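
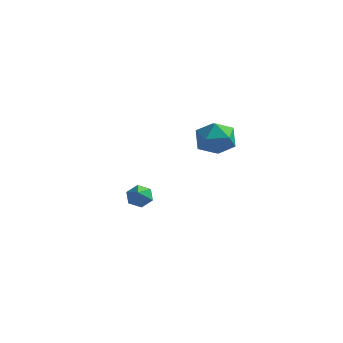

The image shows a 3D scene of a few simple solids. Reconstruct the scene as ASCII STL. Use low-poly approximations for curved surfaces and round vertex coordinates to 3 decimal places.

solid 
facet normal -0.326 0.714 -0.619
outer loop
vertex -2.419 1.893 -3.215
vertex -2.845 1.349 -3.618
vertex -3.173 1.736 -2.999
endloop
endfacet
facet normal 0.177 0.391 0.903
outer loop
vertex -2.419 1.893 -3.215
vertex -3.173 1.736 -2.999
vertex -2.215 -0.029 -2.422
endloop
endfacet
facet normal -0.327 0.714 -0.619
outer loop
vertex -3.173 1.736 -2.999
vertex -2.845 1.349 -3.618
vertex -3.599 1.191 -3.402
endloop
endfacet
facet normal -0.625 -0.085 0.776
outer loop
vertex -3.173 1.736 -2.999
vertex -3.599 1.191 -3.402
vertex -2.215 -0.029 -2.422
endloop
endfacet
facet normal -0.327 0.714 -0.619
outer loop
vertex -3.599 1.191 -3.402
vertex -2.845 1.349 -3.618
vertex -3.271 0.805 -4.021
endloop
endfacet
facet normal -0.691 -0.718 0.082
outer loop
vertex -3.599 1.191 -3.402
vertex -3.271 0.805 -4.021
vertex -2.215 -0.029 -2.422
endloop
endfacet
facet normal -0.325 0.714 -0.620
outer loop
vertex -3.271 0.805 -4.021
vertex -2.845 1.349 -3.618
vertex -2.516 0.962 -4.236
endloop
endfacet
facet normal 0.044 -0.874 -0.485
outer loop
vertex -3.271 0.805 -4.021
vertex -2.516 0.962 -4.236
vertex -2.215 -0.029 -2.422
endloop
endfacet
facet normal -0.326 0.713 -0.620
outer loop
vertex -2.516 0.962 -4.236
vertex -2.845 1.349 -3.618
vertex -2.091 1.507 -3.833
endloop
endfacet
facet normal 0.846 -0.396 -0.357
outer loop
vertex -2.516 0.962 -4.236
vertex -2.091 1.507 -3.833
vertex -2.215 -0.029 -2.422
endloop
endfacet
facet normal -0.326 0.714 -0.619
outer loop
vertex -2.091 1.507 -3.833
vertex -2.845 1.349 -3.618
vertex -2.419 1.893 -3.215
endloop
endfacet
facet normal 0.912 0.236 0.337
outer loop
vertex -2.091 1.507 -3.833
vertex -2.419 1.893 -3.215
vertex -2.215 -0.029 -2.422
endloop
endfacet
facet normal 0.034 0.546 0.837
outer loop
vertex 2.468 -0.279 4.282
vertex 3.052 -1.196 4.857
vertex 3.697 -0.331 4.266
endloop
endfacet
facet normal 0.044 0.965 0.259
outer loop
vertex 2.468 -0.279 4.282
vertex 3.697 -0.331 4.266
vertex 3.08 -0.029 3.245
endloop
endfacet
facet normal -0.544 0.830 -0.121
outer loop
vertex 2.468 -0.279 4.282
vertex 3.08 -0.029 3.245
vertex 2.054 -0.707 3.205
endloop
endfacet
facet normal -0.918 0.328 0.222
outer loop
vertex 2.468 -0.279 4.282
vertex 2.054 -0.707 3.205
vertex 2.037 -1.429 4.201
endloop
endfacet
facet normal -0.561 0.153 0.814
outer loop
vertex 2.468 -0.279 4.282
vertex 2.037 -1.429 4.201
vertex 3.052 -1.196 4.857
endloop
endfacet
facet normal 0.609 0.781 -0.137
outer loop
vertex 3.08 -0.029 3.245
vertex 3.697 -0.331 4.266
vertex 4.043 -0.791 3.179
endloop
endfacet
facet normal 0.593 0.104 0.799
outer loop
vertex 3.697 -0.331 4.266
vertex 3.052 -1.196 4.857
vertex 4.026 -1.513 4.175
endloop
endfacet
facet normal -0.370 -0.533 0.761
outer loop
vertex 3.052 -1.196 4.857
vertex 2.037 -1.429 4.201
vertex 3.0 -2.191 4.135
endloop
endfacet
facet normal -0.948 -0.249 -0.197
outer loop
vertex 2.037 -1.429 4.201
vertex 2.054 -0.707 3.205
vertex 2.383 -1.889 3.114
endloop
endfacet
facet normal -0.343 0.563 -0.752
outer loop
vertex 2.054 -0.707 3.205
vertex 3.08 -0.029 3.245
vertex 3.028 -1.024 2.523
endloop
endfacet
facet normal 0.918 -0.328 -0.222
outer loop
vertex 3.612 -1.941 3.098
vertex 4.043 -0.791 3.179
vertex 4.026 -1.513 4.175
endloop
endfacet
facet normal 0.544 -0.830 0.121
outer loop
vertex 3.612 -1.941 3.098
vertex 4.026 -1.513 4.175
vertex 3.0 -2.191 4.135
endloop
endfacet
facet normal -0.044 -0.965 -0.259
outer loop
vertex 3.612 -1.941 3.098
vertex 3.0 -2.191 4.135
vertex 2.383 -1.889 3.114
endloop
endfacet
facet normal -0.034 -0.546 -0.837
outer loop
vertex 3.612 -1.941 3.098
vertex 2.383 -1.889 3.114
vertex 3.028 -1.024 2.523
endloop
endfacet
facet normal 0.561 -0.153 -0.814
outer loop
vertex 3.612 -1.941 3.098
vertex 3.028 -1.024 2.523
vertex 4.043 -0.791 3.179
endloop
endfacet
facet normal 0.948 0.249 0.197
outer loop
vertex 4.026 -1.513 4.175
vertex 4.043 -0.791 3.179
vertex 3.697 -0.331 4.266
endloop
endfacet
facet normal 0.343 -0.563 0.752
outer loop
vertex 3.0 -2.191 4.135
vertex 4.026 -1.513 4.175
vertex 3.052 -1.196 4.857
endloop
endfacet
facet normal -0.609 -0.781 0.137
outer loop
vertex 2.383 -1.889 3.114
vertex 3.0 -2.191 4.135
vertex 2.037 -1.429 4.201
endloop
endfacet
facet normal -0.593 -0.104 -0.799
outer loop
vertex 3.028 -1.024 2.523
vertex 2.383 -1.889 3.114
vertex 2.054 -0.707 3.205
endloop
endfacet
facet normal 0.370 0.533 -0.761
outer loop
vertex 4.043 -0.791 3.179
vertex 3.028 -1.024 2.523
vertex 3.08 -0.029 3.245
endloop
endfacet

endsolid


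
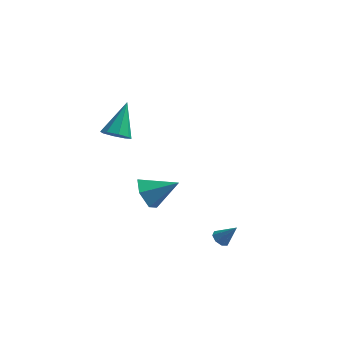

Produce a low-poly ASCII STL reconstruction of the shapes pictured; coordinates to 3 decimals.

solid 
facet normal -0.859 -0.169 -0.483
outer loop
vertex -0.434 0.354 -3.669
vertex -0.958 0.467 -2.777
vertex -0.779 1.293 -3.384
endloop
endfacet
facet normal 0.732 0.429 -0.529
outer loop
vertex -0.434 0.354 -3.669
vertex -0.779 1.293 -3.384
vertex 0.598 0.773 -1.903
endloop
endfacet
facet normal -0.859 -0.168 -0.483
outer loop
vertex -0.779 1.293 -3.384
vertex -0.958 0.467 -2.777
vertex -1.302 1.406 -2.492
endloop
endfacet
facet normal 0.300 0.952 0.055
outer loop
vertex -0.779 1.293 -3.384
vertex -1.302 1.406 -2.492
vertex 0.598 0.773 -1.903
endloop
endfacet
facet normal -0.859 -0.168 -0.483
outer loop
vertex -1.302 1.406 -2.492
vertex -0.958 0.467 -2.777
vertex -1.481 0.58 -1.885
endloop
endfacet
facet normal -0.049 0.598 0.800
outer loop
vertex -1.302 1.406 -2.492
vertex -1.481 0.58 -1.885
vertex 0.598 0.773 -1.903
endloop
endfacet
facet normal -0.859 -0.169 -0.482
outer loop
vertex -1.481 0.58 -1.885
vertex -0.958 0.467 -2.777
vertex -1.136 -0.359 -2.17
endloop
endfacet
facet normal 0.034 -0.279 0.960
outer loop
vertex -1.481 0.58 -1.885
vertex -1.136 -0.359 -2.17
vertex 0.598 0.773 -1.903
endloop
endfacet
facet normal -0.859 -0.169 -0.482
outer loop
vertex -1.136 -0.359 -2.17
vertex -0.958 0.467 -2.777
vertex -0.613 -0.472 -3.062
endloop
endfacet
facet normal 0.466 -0.802 0.375
outer loop
vertex -1.136 -0.359 -2.17
vertex -0.613 -0.472 -3.062
vertex 0.598 0.773 -1.903
endloop
endfacet
facet normal -0.859 -0.169 -0.483
outer loop
vertex -0.613 -0.472 -3.062
vertex -0.958 0.467 -2.777
vertex -0.434 0.354 -3.669
endloop
endfacet
facet normal 0.814 -0.448 -0.369
outer loop
vertex -0.613 -0.472 -3.062
vertex -0.434 0.354 -3.669
vertex 0.598 0.773 -1.903
endloop
endfacet
facet normal -0.096 -0.673 -0.733
outer loop
vertex -1.546 -1.347 2.445
vertex -1.848 -1.856 2.952
vertex -2.14 -1.305 2.484
endloop
endfacet
facet normal 0.039 0.918 -0.394
outer loop
vertex -1.546 -1.347 2.445
vertex -2.14 -1.305 2.484
vertex -1.652 -0.484 4.448
endloop
endfacet
facet normal -0.095 -0.673 -0.733
outer loop
vertex -2.14 -1.305 2.484
vertex -1.848 -1.856 2.952
vertex -2.563 -1.586 2.797
endloop
endfacet
facet normal -0.627 0.762 -0.163
outer loop
vertex -2.14 -1.305 2.484
vertex -2.563 -1.586 2.797
vertex -1.652 -0.484 4.448
endloop
endfacet
facet normal -0.095 -0.673 -0.733
outer loop
vertex -2.563 -1.586 2.797
vertex -1.848 -1.856 2.952
vertex -2.568 -2.025 3.201
endloop
endfacet
facet normal -0.906 0.292 0.306
outer loop
vertex -2.563 -1.586 2.797
vertex -2.568 -2.025 3.201
vertex -1.652 -0.484 4.448
endloop
endfacet
facet normal -0.096 -0.673 -0.734
outer loop
vertex -2.568 -2.025 3.201
vertex -1.848 -1.856 2.952
vertex -2.151 -2.366 3.459
endloop
endfacet
facet normal -0.637 -0.220 0.739
outer loop
vertex -2.568 -2.025 3.201
vertex -2.151 -2.366 3.459
vertex -1.652 -0.484 4.448
endloop
endfacet
facet normal -0.096 -0.673 -0.734
outer loop
vertex -2.151 -2.366 3.459
vertex -1.848 -1.856 2.952
vertex -1.556 -2.408 3.42
endloop
endfacet
facet normal 0.025 -0.470 0.882
outer loop
vertex -2.151 -2.366 3.459
vertex -1.556 -2.408 3.42
vertex -1.652 -0.484 4.448
endloop
endfacet
facet normal -0.096 -0.673 -0.734
outer loop
vertex -1.556 -2.408 3.42
vertex -1.848 -1.856 2.952
vertex -1.133 -2.127 3.107
endloop
endfacet
facet normal 0.691 -0.314 0.652
outer loop
vertex -1.556 -2.408 3.42
vertex -1.133 -2.127 3.107
vertex -1.652 -0.484 4.448
endloop
endfacet
facet normal -0.096 -0.674 -0.733
outer loop
vertex -1.133 -2.127 3.107
vertex -1.848 -1.856 2.952
vertex -1.129 -1.688 2.703
endloop
endfacet
facet normal 0.971 0.158 0.182
outer loop
vertex -1.133 -2.127 3.107
vertex -1.129 -1.688 2.703
vertex -1.652 -0.484 4.448
endloop
endfacet
facet normal -0.097 -0.673 -0.733
outer loop
vertex -1.129 -1.688 2.703
vertex -1.848 -1.856 2.952
vertex -1.546 -1.347 2.445
endloop
endfacet
facet normal 0.701 0.668 -0.251
outer loop
vertex -1.129 -1.688 2.703
vertex -1.546 -1.347 2.445
vertex -1.652 -0.484 4.448
endloop
endfacet
facet normal -0.634 0.004 -0.773
outer loop
vertex 3.844 -2.677 -3.467
vertex 3.473 -2.477 -3.162
vertex 3.845 -2.279 -3.466
endloop
endfacet
facet normal 0.952 -0.002 -0.307
outer loop
vertex 3.844 -2.677 -3.467
vertex 3.845 -2.279 -3.466
vertex 4.247 -2.483 -2.218
endloop
endfacet
facet normal -0.634 0.005 -0.773
outer loop
vertex 3.845 -2.279 -3.466
vertex 3.473 -2.477 -3.162
vertex 3.629 -1.997 -3.287
endloop
endfacet
facet normal 0.744 0.654 -0.133
outer loop
vertex 3.845 -2.279 -3.466
vertex 3.629 -1.997 -3.287
vertex 4.247 -2.483 -2.218
endloop
endfacet
facet normal -0.635 0.005 -0.773
outer loop
vertex 3.629 -1.997 -3.287
vertex 3.473 -2.477 -3.162
vertex 3.321 -1.996 -3.034
endloop
endfacet
facet normal 0.237 0.929 0.285
outer loop
vertex 3.629 -1.997 -3.287
vertex 3.321 -1.996 -3.034
vertex 4.247 -2.483 -2.218
endloop
endfacet
facet normal -0.634 0.005 -0.773
outer loop
vertex 3.321 -1.996 -3.034
vertex 3.473 -2.477 -3.162
vertex 3.103 -2.277 -2.857
endloop
endfacet
facet normal -0.275 0.656 0.703
outer loop
vertex 3.321 -1.996 -3.034
vertex 3.103 -2.277 -2.857
vertex 4.247 -2.483 -2.218
endloop
endfacet
facet normal -0.635 0.003 -0.772
outer loop
vertex 3.103 -2.277 -2.857
vertex 3.473 -2.477 -3.162
vertex 3.101 -2.675 -2.857
endloop
endfacet
facet normal -0.487 0.002 0.873
outer loop
vertex 3.103 -2.277 -2.857
vertex 3.101 -2.675 -2.857
vertex 4.247 -2.483 -2.218
endloop
endfacet
facet normal -0.635 0.004 -0.772
outer loop
vertex 3.101 -2.675 -2.857
vertex 3.473 -2.477 -3.162
vertex 3.317 -2.957 -3.036
endloop
endfacet
facet normal -0.280 -0.658 0.699
outer loop
vertex 3.101 -2.675 -2.857
vertex 3.317 -2.957 -3.036
vertex 4.247 -2.483 -2.218
endloop
endfacet
facet normal -0.635 0.003 -0.773
outer loop
vertex 3.317 -2.957 -3.036
vertex 3.473 -2.477 -3.162
vertex 3.625 -2.958 -3.289
endloop
endfacet
facet normal 0.228 -0.932 0.281
outer loop
vertex 3.317 -2.957 -3.036
vertex 3.625 -2.958 -3.289
vertex 4.247 -2.483 -2.218
endloop
endfacet
facet normal -0.634 0.004 -0.774
outer loop
vertex 3.625 -2.958 -3.289
vertex 3.473 -2.477 -3.162
vertex 3.844 -2.677 -3.467
endloop
endfacet
facet normal 0.738 -0.661 -0.135
outer loop
vertex 3.625 -2.958 -3.289
vertex 3.844 -2.677 -3.467
vertex 4.247 -2.483 -2.218
endloop
endfacet

endsolid


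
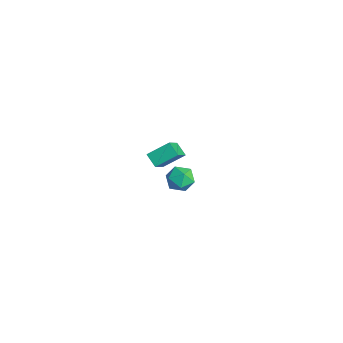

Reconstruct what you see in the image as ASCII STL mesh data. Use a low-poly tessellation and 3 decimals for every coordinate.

solid 
facet normal -0.555 0.504 -0.662
outer loop
vertex -4.298 1.622 -1.125
vertex -3.523 1.787 -1.649
vertex -4.542 0.362 -1.881
endloop
endfacet
facet normal -0.816 -0.173 0.552
outer loop
vertex -3.477 -0.607 -0.611
vertex -4.298 1.622 -1.125
vertex -4.542 0.362 -1.881
endloop
endfacet
facet normal -0.555 0.504 -0.662
outer loop
vertex -4.542 0.362 -1.881
vertex -3.523 1.787 -1.649
vertex -3.767 0.526 -2.406
endloop
endfacet
facet normal -0.165 -0.846 -0.507
outer loop
vertex -3.767 0.526 -2.406
vertex -3.477 -0.607 -0.611
vertex -4.542 0.362 -1.881
endloop
endfacet
facet normal 0.164 0.846 0.508
outer loop
vertex -4.298 1.622 -1.125
vertex -2.458 0.818 -0.379
vertex -3.523 1.787 -1.649
endloop
endfacet
facet normal -0.816 -0.173 0.552
outer loop
vertex -3.233 0.654 0.146
vertex -4.298 1.622 -1.125
vertex -3.477 -0.607 -0.611
endloop
endfacet
facet normal 0.164 0.846 0.507
outer loop
vertex -3.233 0.654 0.146
vertex -2.458 0.818 -0.379
vertex -4.298 1.622 -1.125
endloop
endfacet
facet normal 0.816 0.173 -0.552
outer loop
vertex -3.523 1.787 -1.649
vertex -2.458 0.818 -0.379
vertex -3.767 0.526 -2.406
endloop
endfacet
facet normal -0.163 -0.846 -0.508
outer loop
vertex -2.702 -0.442 -1.135
vertex -3.477 -0.607 -0.611
vertex -3.767 0.526 -2.406
endloop
endfacet
facet normal 0.816 0.173 -0.552
outer loop
vertex -3.767 0.526 -2.406
vertex -2.458 0.818 -0.379
vertex -2.702 -0.442 -1.135
endloop
endfacet
facet normal 0.555 -0.505 0.662
outer loop
vertex -2.702 -0.442 -1.135
vertex -3.233 0.654 0.146
vertex -3.477 -0.607 -0.611
endloop
endfacet
facet normal 0.555 -0.504 0.662
outer loop
vertex -2.458 0.818 -0.379
vertex -3.233 0.654 0.146
vertex -2.702 -0.442 -1.135
endloop
endfacet
facet normal -0.935 -0.157 0.318
outer loop
vertex 2.903 -1.6 3.814
vertex 3.034 -2.431 3.79
vertex 3.2 -1.999 4.492
endloop
endfacet
facet normal -0.681 0.460 0.569
outer loop
vertex 2.903 -1.6 3.814
vertex 3.2 -1.999 4.492
vertex 3.518 -1.253 4.269
endloop
endfacet
facet normal -0.498 0.867 0.012
outer loop
vertex 2.903 -1.6 3.814
vertex 3.518 -1.253 4.269
vertex 3.549 -1.224 3.429
endloop
endfacet
facet normal -0.639 0.501 -0.584
outer loop
vertex 2.903 -1.6 3.814
vertex 3.549 -1.224 3.429
vertex 3.249 -1.952 3.133
endloop
endfacet
facet normal -0.910 -0.132 -0.394
outer loop
vertex 2.903 -1.6 3.814
vertex 3.249 -1.952 3.133
vertex 3.034 -2.431 3.79
endloop
endfacet
facet normal -0.090 0.320 0.943
outer loop
vertex 3.518 -1.253 4.269
vertex 3.2 -1.999 4.492
vertex 4.031 -1.868 4.527
endloop
endfacet
facet normal -0.500 -0.680 0.537
outer loop
vertex 3.2 -1.999 4.492
vertex 3.034 -2.431 3.79
vertex 3.731 -2.596 4.231
endloop
endfacet
facet normal -0.458 -0.640 -0.617
outer loop
vertex 3.034 -2.431 3.79
vertex 3.249 -1.952 3.133
vertex 3.762 -2.567 3.391
endloop
endfacet
facet normal -0.022 0.384 -0.923
outer loop
vertex 3.249 -1.952 3.133
vertex 3.549 -1.224 3.429
vertex 4.08 -1.821 3.168
endloop
endfacet
facet normal 0.205 0.978 0.041
outer loop
vertex 3.549 -1.224 3.429
vertex 3.518 -1.253 4.269
vertex 4.246 -1.389 3.87
endloop
endfacet
facet normal 0.639 -0.501 0.584
outer loop
vertex 4.377 -2.22 3.846
vertex 4.031 -1.868 4.527
vertex 3.731 -2.596 4.231
endloop
endfacet
facet normal 0.498 -0.867 -0.012
outer loop
vertex 4.377 -2.22 3.846
vertex 3.731 -2.596 4.231
vertex 3.762 -2.567 3.391
endloop
endfacet
facet normal 0.681 -0.460 -0.569
outer loop
vertex 4.377 -2.22 3.846
vertex 3.762 -2.567 3.391
vertex 4.08 -1.821 3.168
endloop
endfacet
facet normal 0.935 0.157 -0.318
outer loop
vertex 4.377 -2.22 3.846
vertex 4.08 -1.821 3.168
vertex 4.246 -1.389 3.87
endloop
endfacet
facet normal 0.910 0.132 0.394
outer loop
vertex 4.377 -2.22 3.846
vertex 4.246 -1.389 3.87
vertex 4.031 -1.868 4.527
endloop
endfacet
facet normal 0.022 -0.384 0.923
outer loop
vertex 3.731 -2.596 4.231
vertex 4.031 -1.868 4.527
vertex 3.2 -1.999 4.492
endloop
endfacet
facet normal -0.205 -0.978 -0.041
outer loop
vertex 3.762 -2.567 3.391
vertex 3.731 -2.596 4.231
vertex 3.034 -2.431 3.79
endloop
endfacet
facet normal 0.090 -0.320 -0.943
outer loop
vertex 4.08 -1.821 3.168
vertex 3.762 -2.567 3.391
vertex 3.249 -1.952 3.133
endloop
endfacet
facet normal 0.500 0.680 -0.537
outer loop
vertex 4.246 -1.389 3.87
vertex 4.08 -1.821 3.168
vertex 3.549 -1.224 3.429
endloop
endfacet
facet normal 0.458 0.640 0.617
outer loop
vertex 4.031 -1.868 4.527
vertex 4.246 -1.389 3.87
vertex 3.518 -1.253 4.269
endloop
endfacet

endsolid


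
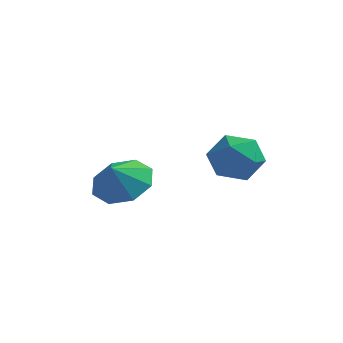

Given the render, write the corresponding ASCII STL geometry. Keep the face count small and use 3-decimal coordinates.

solid 
facet normal 0.028 0.626 0.779
outer loop
vertex 3.585 0.461 1.725
vertex 3.111 -0.243 2.308
vertex 4.14 -0.225 2.257
endloop
endfacet
facet normal 0.582 0.737 0.343
outer loop
vertex 3.585 0.461 1.725
vertex 4.14 -0.225 2.257
vertex 4.406 0.015 1.291
endloop
endfacet
facet normal 0.326 0.895 -0.303
outer loop
vertex 3.585 0.461 1.725
vertex 4.406 0.015 1.291
vertex 3.542 0.145 0.745
endloop
endfacet
facet normal -0.386 0.883 -0.268
outer loop
vertex 3.585 0.461 1.725
vertex 3.542 0.145 0.745
vertex 2.741 -0.014 1.374
endloop
endfacet
facet normal -0.570 0.717 0.402
outer loop
vertex 3.585 0.461 1.725
vertex 2.741 -0.014 1.374
vertex 3.111 -0.243 2.308
endloop
endfacet
facet normal 0.948 0.126 0.292
outer loop
vertex 4.406 0.015 1.291
vertex 4.14 -0.225 2.257
vertex 4.439 -0.966 1.606
endloop
endfacet
facet normal 0.050 -0.052 0.997
outer loop
vertex 4.14 -0.225 2.257
vertex 3.111 -0.243 2.308
vertex 3.638 -1.125 2.235
endloop
endfacet
facet normal -0.918 0.093 0.386
outer loop
vertex 3.111 -0.243 2.308
vertex 2.741 -0.014 1.374
vertex 2.774 -0.995 1.689
endloop
endfacet
facet normal -0.619 0.362 -0.697
outer loop
vertex 2.741 -0.014 1.374
vertex 3.542 0.145 0.745
vertex 3.04 -0.755 0.723
endloop
endfacet
facet normal 0.534 0.382 -0.754
outer loop
vertex 3.542 0.145 0.745
vertex 4.406 0.015 1.291
vertex 4.069 -0.737 0.672
endloop
endfacet
facet normal 0.386 -0.883 0.268
outer loop
vertex 3.595 -1.441 1.255
vertex 4.439 -0.966 1.606
vertex 3.638 -1.125 2.235
endloop
endfacet
facet normal -0.326 -0.895 0.303
outer loop
vertex 3.595 -1.441 1.255
vertex 3.638 -1.125 2.235
vertex 2.774 -0.995 1.689
endloop
endfacet
facet normal -0.582 -0.737 -0.343
outer loop
vertex 3.595 -1.441 1.255
vertex 2.774 -0.995 1.689
vertex 3.04 -0.755 0.723
endloop
endfacet
facet normal -0.028 -0.626 -0.779
outer loop
vertex 3.595 -1.441 1.255
vertex 3.04 -0.755 0.723
vertex 4.069 -0.737 0.672
endloop
endfacet
facet normal 0.570 -0.717 -0.402
outer loop
vertex 3.595 -1.441 1.255
vertex 4.069 -0.737 0.672
vertex 4.439 -0.966 1.606
endloop
endfacet
facet normal 0.619 -0.362 0.697
outer loop
vertex 3.638 -1.125 2.235
vertex 4.439 -0.966 1.606
vertex 4.14 -0.225 2.257
endloop
endfacet
facet normal -0.534 -0.382 0.754
outer loop
vertex 2.774 -0.995 1.689
vertex 3.638 -1.125 2.235
vertex 3.111 -0.243 2.308
endloop
endfacet
facet normal -0.948 -0.126 -0.292
outer loop
vertex 3.04 -0.755 0.723
vertex 2.774 -0.995 1.689
vertex 2.741 -0.014 1.374
endloop
endfacet
facet normal -0.050 0.052 -0.997
outer loop
vertex 4.069 -0.737 0.672
vertex 3.04 -0.755 0.723
vertex 3.542 0.145 0.745
endloop
endfacet
facet normal 0.918 -0.093 -0.386
outer loop
vertex 4.439 -0.966 1.606
vertex 4.069 -0.737 0.672
vertex 4.406 0.015 1.291
endloop
endfacet
facet normal 0.106 0.580 -0.807
outer loop
vertex 1.267 -1.836 0.364
vertex 0.185 -1.721 0.304
vertex 0.991 -1.18 0.799
endloop
endfacet
facet normal 0.596 -0.254 0.762
outer loop
vertex 1.267 -1.836 0.364
vertex 0.991 -1.18 0.799
vertex 0.075 -2.319 1.136
endloop
endfacet
facet normal 0.106 0.581 -0.807
outer loop
vertex 0.991 -1.18 0.799
vertex 0.185 -1.721 0.304
vertex 0.243 -0.841 0.945
endloop
endfacet
facet normal 0.233 0.098 0.967
outer loop
vertex 0.991 -1.18 0.799
vertex 0.243 -0.841 0.945
vertex 0.075 -2.319 1.136
endloop
endfacet
facet normal 0.107 0.581 -0.807
outer loop
vertex 0.243 -0.841 0.945
vertex 0.185 -1.721 0.304
vertex -0.539 -1.017 0.715
endloop
endfacet
facet normal -0.311 0.156 0.937
outer loop
vertex 0.243 -0.841 0.945
vertex -0.539 -1.017 0.715
vertex 0.075 -2.319 1.136
endloop
endfacet
facet normal 0.106 0.581 -0.807
outer loop
vertex -0.539 -1.017 0.715
vertex 0.185 -1.721 0.304
vertex -0.897 -1.606 0.244
endloop
endfacet
facet normal -0.716 -0.115 0.688
outer loop
vertex -0.539 -1.017 0.715
vertex -0.897 -1.606 0.244
vertex 0.075 -2.319 1.136
endloop
endfacet
facet normal 0.106 0.580 -0.808
outer loop
vertex -0.897 -1.606 0.244
vertex 0.185 -1.721 0.304
vertex -0.622 -2.262 -0.191
endloop
endfacet
facet normal -0.745 -0.556 0.368
outer loop
vertex -0.897 -1.606 0.244
vertex -0.622 -2.262 -0.191
vertex 0.075 -2.319 1.136
endloop
endfacet
facet normal 0.106 0.580 -0.807
outer loop
vertex -0.622 -2.262 -0.191
vertex 0.185 -1.721 0.304
vertex 0.127 -2.601 -0.336
endloop
endfacet
facet normal -0.381 -0.910 0.161
outer loop
vertex -0.622 -2.262 -0.191
vertex 0.127 -2.601 -0.336
vertex 0.075 -2.319 1.136
endloop
endfacet
facet normal 0.107 0.580 -0.807
outer loop
vertex 0.127 -2.601 -0.336
vertex 0.185 -1.721 0.304
vertex 0.909 -2.425 -0.106
endloop
endfacet
facet normal 0.162 -0.968 0.191
outer loop
vertex 0.127 -2.601 -0.336
vertex 0.909 -2.425 -0.106
vertex 0.075 -2.319 1.136
endloop
endfacet
facet normal 0.106 0.580 -0.808
outer loop
vertex 0.909 -2.425 -0.106
vertex 0.185 -1.721 0.304
vertex 1.267 -1.836 0.364
endloop
endfacet
facet normal 0.567 -0.696 0.440
outer loop
vertex 0.909 -2.425 -0.106
vertex 1.267 -1.836 0.364
vertex 0.075 -2.319 1.136
endloop
endfacet

endsolid


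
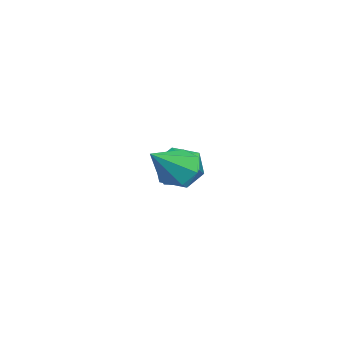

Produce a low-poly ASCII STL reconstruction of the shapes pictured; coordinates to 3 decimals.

solid 
facet normal -0.751 0.310 -0.584
outer loop
vertex 3.605 -1.872 -1.049
vertex 3.165 -1.412 -0.239
vertex 3.845 -1.023 -0.907
endloop
endfacet
facet normal 0.854 -0.159 -0.495
outer loop
vertex 3.605 -1.872 -1.049
vertex 3.845 -1.023 -0.907
vertex 4.755 -2.068 0.999
endloop
endfacet
facet normal -0.751 0.309 -0.584
outer loop
vertex 3.845 -1.023 -0.907
vertex 3.165 -1.412 -0.239
vertex 3.573 -0.467 -0.263
endloop
endfacet
facet normal 0.838 0.534 -0.107
outer loop
vertex 3.845 -1.023 -0.907
vertex 3.573 -0.467 -0.263
vertex 4.755 -2.068 0.999
endloop
endfacet
facet normal -0.750 0.309 -0.585
outer loop
vertex 3.573 -0.467 -0.263
vertex 3.165 -1.412 -0.239
vertex 2.993 -0.622 0.399
endloop
endfacet
facet normal 0.418 0.732 0.538
outer loop
vertex 3.573 -0.467 -0.263
vertex 2.993 -0.622 0.399
vertex 4.755 -2.068 0.999
endloop
endfacet
facet normal -0.750 0.309 -0.585
outer loop
vertex 2.993 -0.622 0.399
vertex 3.165 -1.412 -0.239
vertex 2.542 -1.373 0.58
endloop
endfacet
facet normal -0.091 0.285 0.954
outer loop
vertex 2.993 -0.622 0.399
vertex 2.542 -1.373 0.58
vertex 4.755 -2.068 0.999
endloop
endfacet
facet normal -0.750 0.310 -0.585
outer loop
vertex 2.542 -1.373 0.58
vertex 3.165 -1.412 -0.239
vertex 2.56 -2.153 0.144
endloop
endfacet
facet normal -0.304 -0.470 0.828
outer loop
vertex 2.542 -1.373 0.58
vertex 2.56 -2.153 0.144
vertex 4.755 -2.068 0.999
endloop
endfacet
facet normal -0.750 0.310 -0.584
outer loop
vertex 2.56 -2.153 0.144
vertex 3.165 -1.412 -0.239
vertex 3.033 -2.375 -0.581
endloop
endfacet
facet normal -0.062 -0.965 0.255
outer loop
vertex 2.56 -2.153 0.144
vertex 3.033 -2.375 -0.581
vertex 4.755 -2.068 0.999
endloop
endfacet
facet normal -0.750 0.310 -0.584
outer loop
vertex 3.033 -2.375 -0.581
vertex 3.165 -1.412 -0.239
vertex 3.605 -1.872 -1.049
endloop
endfacet
facet normal 0.454 -0.826 -0.334
outer loop
vertex 3.033 -2.375 -0.581
vertex 3.605 -1.872 -1.049
vertex 4.755 -2.068 0.999
endloop
endfacet
facet normal -0.799 0.585 0.137
outer loop
vertex -1.589 -1.779 -2.231
vertex -2.198 -2.731 -1.718
vertex -1.521 -1.973 -1.007
endloop
endfacet
facet normal -0.197 0.967 0.164
outer loop
vertex -1.589 -1.779 -2.231
vertex -1.521 -1.973 -1.007
vertex -0.503 -1.658 -1.642
endloop
endfacet
facet normal 0.149 0.878 -0.455
outer loop
vertex -1.589 -1.779 -2.231
vertex -0.503 -1.658 -1.642
vertex -0.551 -2.222 -2.747
endloop
endfacet
facet normal -0.241 0.442 -0.864
outer loop
vertex -1.589 -1.779 -2.231
vertex -0.551 -2.222 -2.747
vertex -1.598 -2.885 -2.794
endloop
endfacet
facet normal -0.827 0.260 -0.498
outer loop
vertex -1.589 -1.779 -2.231
vertex -1.598 -2.885 -2.794
vertex -2.198 -2.731 -1.718
endloop
endfacet
facet normal 0.211 0.698 0.684
outer loop
vertex -0.503 -1.658 -1.642
vertex -1.521 -1.973 -1.007
vertex -0.442 -2.535 -0.766
endloop
endfacet
facet normal -0.764 0.081 0.640
outer loop
vertex -1.521 -1.973 -1.007
vertex -2.198 -2.731 -1.718
vertex -1.489 -3.198 -0.813
endloop
endfacet
facet normal -0.808 -0.443 -0.387
outer loop
vertex -2.198 -2.731 -1.718
vertex -1.598 -2.885 -2.794
vertex -1.537 -3.762 -1.918
endloop
endfacet
facet normal 0.140 -0.151 -0.979
outer loop
vertex -1.598 -2.885 -2.794
vertex -0.551 -2.222 -2.747
vertex -0.519 -3.447 -2.553
endloop
endfacet
facet normal 0.769 0.555 -0.317
outer loop
vertex -0.551 -2.222 -2.747
vertex -0.503 -1.658 -1.642
vertex 0.158 -2.689 -1.842
endloop
endfacet
facet normal 0.241 -0.442 0.864
outer loop
vertex -0.451 -3.641 -1.329
vertex -0.442 -2.535 -0.766
vertex -1.489 -3.198 -0.813
endloop
endfacet
facet normal -0.149 -0.878 0.455
outer loop
vertex -0.451 -3.641 -1.329
vertex -1.489 -3.198 -0.813
vertex -1.537 -3.762 -1.918
endloop
endfacet
facet normal 0.197 -0.967 -0.164
outer loop
vertex -0.451 -3.641 -1.329
vertex -1.537 -3.762 -1.918
vertex -0.519 -3.447 -2.553
endloop
endfacet
facet normal 0.799 -0.585 -0.137
outer loop
vertex -0.451 -3.641 -1.329
vertex -0.519 -3.447 -2.553
vertex 0.158 -2.689 -1.842
endloop
endfacet
facet normal 0.827 -0.260 0.498
outer loop
vertex -0.451 -3.641 -1.329
vertex 0.158 -2.689 -1.842
vertex -0.442 -2.535 -0.766
endloop
endfacet
facet normal -0.140 0.151 0.979
outer loop
vertex -1.489 -3.198 -0.813
vertex -0.442 -2.535 -0.766
vertex -1.521 -1.973 -1.007
endloop
endfacet
facet normal -0.769 -0.555 0.317
outer loop
vertex -1.537 -3.762 -1.918
vertex -1.489 -3.198 -0.813
vertex -2.198 -2.731 -1.718
endloop
endfacet
facet normal -0.211 -0.698 -0.684
outer loop
vertex -0.519 -3.447 -2.553
vertex -1.537 -3.762 -1.918
vertex -1.598 -2.885 -2.794
endloop
endfacet
facet normal 0.764 -0.081 -0.640
outer loop
vertex 0.158 -2.689 -1.842
vertex -0.519 -3.447 -2.553
vertex -0.551 -2.222 -2.747
endloop
endfacet
facet normal 0.808 0.443 0.387
outer loop
vertex -0.442 -2.535 -0.766
vertex 0.158 -2.689 -1.842
vertex -0.503 -1.658 -1.642
endloop
endfacet

endsolid


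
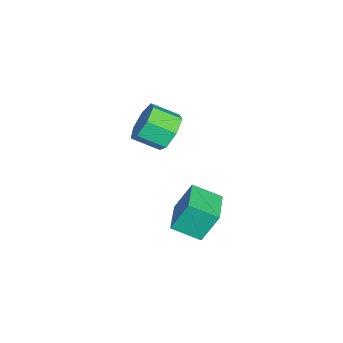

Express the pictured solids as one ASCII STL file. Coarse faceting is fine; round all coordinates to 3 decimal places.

solid 
facet normal -0.980 -0.184 -0.078
outer loop
vertex 2.172 3.269 4.135
vertex 1.98 4.568 3.474
vertex 2.425 2.55 2.649
endloop
endfacet
facet normal 0.130 -0.884 0.450
outer loop
vertex 4.14 2.872 2.786
vertex 2.172 3.269 4.135
vertex 2.425 2.55 2.649
endloop
endfacet
facet normal -0.980 -0.184 -0.078
outer loop
vertex 2.425 2.55 2.649
vertex 1.98 4.568 3.474
vertex 2.234 3.849 1.988
endloop
endfacet
facet normal 0.152 -0.430 -0.890
outer loop
vertex 2.234 3.849 1.988
vertex 4.14 2.872 2.786
vertex 2.425 2.55 2.649
endloop
endfacet
facet normal -0.152 0.430 0.890
outer loop
vertex 2.172 3.269 4.135
vertex 3.695 4.89 3.611
vertex 1.98 4.568 3.474
endloop
endfacet
facet normal 0.130 -0.884 0.450
outer loop
vertex 3.886 3.591 4.272
vertex 2.172 3.269 4.135
vertex 4.14 2.872 2.786
endloop
endfacet
facet normal -0.152 0.430 0.890
outer loop
vertex 3.886 3.591 4.272
vertex 3.695 4.89 3.611
vertex 2.172 3.269 4.135
endloop
endfacet
facet normal -0.130 0.884 -0.450
outer loop
vertex 1.98 4.568 3.474
vertex 3.695 4.89 3.611
vertex 2.234 3.849 1.988
endloop
endfacet
facet normal 0.152 -0.430 -0.890
outer loop
vertex 3.948 4.171 2.125
vertex 4.14 2.872 2.786
vertex 2.234 3.849 1.988
endloop
endfacet
facet normal -0.130 0.884 -0.450
outer loop
vertex 2.234 3.849 1.988
vertex 3.695 4.89 3.611
vertex 3.948 4.171 2.125
endloop
endfacet
facet normal 0.980 0.185 0.078
outer loop
vertex 3.948 4.171 2.125
vertex 3.886 3.591 4.272
vertex 4.14 2.872 2.786
endloop
endfacet
facet normal 0.980 0.184 0.078
outer loop
vertex 3.695 4.89 3.611
vertex 3.886 3.591 4.272
vertex 3.948 4.171 2.125
endloop
endfacet
facet normal -0.149 0.870 -0.470
outer loop
vertex -1.434 1.54 4.279
vertex -2.18 1.074 3.652
vertex -2.312 1.566 4.605
endloop
endfacet
facet normal 0.316 0.492 0.811
outer loop
vertex -1.434 1.54 4.279
vertex -2.312 1.566 4.605
vertex -1.214 0.252 4.974
endloop
endfacet
facet normal 0.316 0.492 0.811
outer loop
vertex -1.214 0.252 4.974
vertex -2.312 1.566 4.605
vertex -2.092 0.278 5.3
endloop
endfacet
facet normal 0.149 -0.870 0.470
outer loop
vertex -1.214 0.252 4.974
vertex -2.092 0.278 5.3
vertex -1.96 -0.214 4.348
endloop
endfacet
facet normal -0.149 0.870 -0.470
outer loop
vertex -2.312 1.566 4.605
vertex -2.18 1.074 3.652
vertex -3.091 1.221 4.213
endloop
endfacet
facet normal -0.537 0.328 0.778
outer loop
vertex -2.312 1.566 4.605
vertex -3.091 1.221 4.213
vertex -2.092 0.278 5.3
endloop
endfacet
facet normal -0.536 0.329 0.778
outer loop
vertex -2.092 0.278 5.3
vertex -3.091 1.221 4.213
vertex -2.871 -0.067 4.909
endloop
endfacet
facet normal 0.149 -0.870 0.470
outer loop
vertex -2.092 0.278 5.3
vertex -2.871 -0.067 4.909
vertex -1.96 -0.214 4.348
endloop
endfacet
facet normal -0.149 0.870 -0.470
outer loop
vertex -3.091 1.221 4.213
vertex -2.18 1.074 3.652
vertex -3.184 0.766 3.4
endloop
endfacet
facet normal -0.984 -0.082 0.159
outer loop
vertex -3.091 1.221 4.213
vertex -3.184 0.766 3.4
vertex -2.871 -0.067 4.909
endloop
endfacet
facet normal -0.984 -0.083 0.159
outer loop
vertex -2.871 -0.067 4.909
vertex -3.184 0.766 3.4
vertex -2.964 -0.522 4.095
endloop
endfacet
facet normal 0.149 -0.870 0.469
outer loop
vertex -2.871 -0.067 4.909
vertex -2.964 -0.522 4.095
vertex -1.96 -0.214 4.348
endloop
endfacet
facet normal -0.149 0.870 -0.469
outer loop
vertex -3.184 0.766 3.4
vertex -2.18 1.074 3.652
vertex -2.521 0.543 2.776
endloop
endfacet
facet normal -0.691 -0.431 -0.580
outer loop
vertex -3.184 0.766 3.4
vertex -2.521 0.543 2.776
vertex -2.964 -0.522 4.095
endloop
endfacet
facet normal -0.691 -0.431 -0.580
outer loop
vertex -2.964 -0.522 4.095
vertex -2.521 0.543 2.776
vertex -2.301 -0.745 3.471
endloop
endfacet
facet normal 0.149 -0.870 0.469
outer loop
vertex -2.964 -0.522 4.095
vertex -2.301 -0.745 3.471
vertex -1.96 -0.214 4.348
endloop
endfacet
facet normal -0.148 0.870 -0.470
outer loop
vertex -2.521 0.543 2.776
vertex -2.18 1.074 3.652
vertex -1.601 0.719 2.812
endloop
endfacet
facet normal 0.122 -0.455 -0.882
outer loop
vertex -2.521 0.543 2.776
vertex -1.601 0.719 2.812
vertex -2.301 -0.745 3.471
endloop
endfacet
facet normal 0.123 -0.456 -0.882
outer loop
vertex -2.301 -0.745 3.471
vertex -1.601 0.719 2.812
vertex -1.381 -0.569 3.508
endloop
endfacet
facet normal 0.148 -0.870 0.470
outer loop
vertex -2.301 -0.745 3.471
vertex -1.381 -0.569 3.508
vertex -1.96 -0.214 4.348
endloop
endfacet
facet normal -0.148 0.870 -0.470
outer loop
vertex -1.601 0.719 2.812
vertex -2.18 1.074 3.652
vertex -1.117 1.163 3.481
endloop
endfacet
facet normal 0.843 -0.137 -0.520
outer loop
vertex -1.601 0.719 2.812
vertex -1.117 1.163 3.481
vertex -1.381 -0.569 3.508
endloop
endfacet
facet normal 0.843 -0.137 -0.520
outer loop
vertex -1.381 -0.569 3.508
vertex -1.117 1.163 3.481
vertex -0.897 -0.125 4.177
endloop
endfacet
facet normal 0.148 -0.870 0.470
outer loop
vertex -1.381 -0.569 3.508
vertex -0.897 -0.125 4.177
vertex -1.96 -0.214 4.348
endloop
endfacet
facet normal -0.148 0.870 -0.470
outer loop
vertex -1.117 1.163 3.481
vertex -2.18 1.074 3.652
vertex -1.434 1.54 4.279
endloop
endfacet
facet normal 0.929 0.285 0.234
outer loop
vertex -1.117 1.163 3.481
vertex -1.434 1.54 4.279
vertex -0.897 -0.125 4.177
endloop
endfacet
facet normal 0.929 0.285 0.235
outer loop
vertex -0.897 -0.125 4.177
vertex -1.434 1.54 4.279
vertex -1.214 0.252 4.974
endloop
endfacet
facet normal 0.149 -0.870 0.471
outer loop
vertex -0.897 -0.125 4.177
vertex -1.214 0.252 4.974
vertex -1.96 -0.214 4.348
endloop
endfacet

endsolid


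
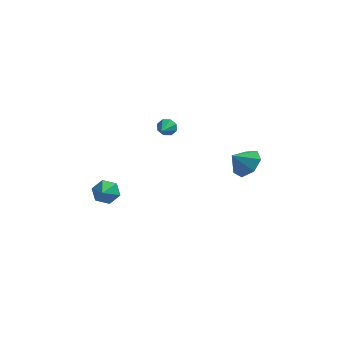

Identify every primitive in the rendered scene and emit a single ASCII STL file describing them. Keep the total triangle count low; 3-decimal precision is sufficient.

solid 
facet normal 0.630 0.366 -0.685
outer loop
vertex 5.014 -0.861 1.808
vertex 4.183 -0.566 1.202
vertex 4.686 -0.007 1.963
endloop
endfacet
facet normal 0.173 -0.111 0.979
outer loop
vertex 5.014 -0.861 1.808
vertex 4.686 -0.007 1.963
vertex 3.377 -1.034 2.078
endloop
endfacet
facet normal 0.630 0.366 -0.685
outer loop
vertex 4.686 -0.007 1.963
vertex 4.183 -0.566 1.202
vertex 3.979 0.427 1.545
endloop
endfacet
facet normal -0.255 0.422 0.870
outer loop
vertex 4.686 -0.007 1.963
vertex 3.979 0.427 1.545
vertex 3.377 -1.034 2.078
endloop
endfacet
facet normal 0.630 0.366 -0.685
outer loop
vertex 3.979 0.427 1.545
vertex 4.183 -0.566 1.202
vertex 3.426 0.113 0.869
endloop
endfacet
facet normal -0.777 0.472 0.416
outer loop
vertex 3.979 0.427 1.545
vertex 3.426 0.113 0.869
vertex 3.377 -1.034 2.078
endloop
endfacet
facet normal 0.630 0.367 -0.685
outer loop
vertex 3.426 0.113 0.869
vertex 4.183 -0.566 1.202
vertex 3.443 -0.712 0.443
endloop
endfacet
facet normal -0.999 0.000 -0.040
outer loop
vertex 3.426 0.113 0.869
vertex 3.443 -0.712 0.443
vertex 3.377 -1.034 2.078
endloop
endfacet
facet normal 0.630 0.366 -0.685
outer loop
vertex 3.443 -0.712 0.443
vertex 4.183 -0.566 1.202
vertex 4.017 -1.427 0.589
endloop
endfacet
facet normal -0.754 -0.638 -0.156
outer loop
vertex 3.443 -0.712 0.443
vertex 4.017 -1.427 0.589
vertex 3.377 -1.034 2.078
endloop
endfacet
facet normal 0.630 0.366 -0.685
outer loop
vertex 4.017 -1.427 0.589
vertex 4.183 -0.566 1.202
vertex 4.716 -1.493 1.196
endloop
endfacet
facet normal -0.227 -0.961 0.156
outer loop
vertex 4.017 -1.427 0.589
vertex 4.716 -1.493 1.196
vertex 3.377 -1.034 2.078
endloop
endfacet
facet normal 0.630 0.366 -0.685
outer loop
vertex 4.716 -1.493 1.196
vertex 4.183 -0.566 1.202
vertex 5.014 -0.861 1.808
endloop
endfacet
facet normal 0.186 -0.727 0.661
outer loop
vertex 4.716 -1.493 1.196
vertex 5.014 -0.861 1.808
vertex 3.377 -1.034 2.078
endloop
endfacet
facet normal 0.082 0.949 -0.303
outer loop
vertex -0.275 0.059 2.707
vertex -0.567 0.248 3.22
vertex 0.024 0.147 3.064
endloop
endfacet
facet normal 0.668 -0.624 -0.406
outer loop
vertex -0.275 0.059 2.707
vertex 0.024 0.147 3.064
vertex -0.673 -0.948 3.6
endloop
endfacet
facet normal 0.083 0.950 -0.300
outer loop
vertex 0.024 0.147 3.064
vertex -0.567 0.248 3.22
vertex -0.023 0.293 3.513
endloop
endfacet
facet normal 0.868 -0.438 0.233
outer loop
vertex 0.024 0.147 3.064
vertex -0.023 0.293 3.513
vertex -0.673 -0.948 3.6
endloop
endfacet
facet normal 0.085 0.949 -0.303
outer loop
vertex -0.023 0.293 3.513
vertex -0.567 0.248 3.22
vertex -0.389 0.414 3.79
endloop
endfacet
facet normal 0.539 -0.226 0.811
outer loop
vertex -0.023 0.293 3.513
vertex -0.389 0.414 3.79
vertex -0.673 -0.948 3.6
endloop
endfacet
facet normal 0.083 0.950 -0.302
outer loop
vertex -0.389 0.414 3.79
vertex -0.567 0.248 3.22
vertex -0.859 0.437 3.733
endloop
endfacet
facet normal -0.125 -0.111 0.986
outer loop
vertex -0.389 0.414 3.79
vertex -0.859 0.437 3.733
vertex -0.673 -0.948 3.6
endloop
endfacet
facet normal 0.085 0.950 -0.302
outer loop
vertex -0.859 0.437 3.733
vertex -0.567 0.248 3.22
vertex -1.159 0.35 3.375
endloop
endfacet
facet normal -0.737 -0.162 0.657
outer loop
vertex -0.859 0.437 3.733
vertex -1.159 0.35 3.375
vertex -0.673 -0.948 3.6
endloop
endfacet
facet normal 0.084 0.949 -0.302
outer loop
vertex -1.159 0.35 3.375
vertex -0.567 0.248 3.22
vertex -1.111 0.203 2.927
endloop
endfacet
facet normal -0.937 -0.348 0.014
outer loop
vertex -1.159 0.35 3.375
vertex -1.111 0.203 2.927
vertex -0.673 -0.948 3.6
endloop
endfacet
facet normal 0.084 0.950 -0.301
outer loop
vertex -1.111 0.203 2.927
vertex -0.567 0.248 3.22
vertex -0.745 0.083 2.65
endloop
endfacet
facet normal -0.609 -0.560 -0.562
outer loop
vertex -1.111 0.203 2.927
vertex -0.745 0.083 2.65
vertex -0.673 -0.948 3.6
endloop
endfacet
facet normal 0.085 0.950 -0.301
outer loop
vertex -0.745 0.083 2.65
vertex -0.567 0.248 3.22
vertex -0.275 0.059 2.707
endloop
endfacet
facet normal 0.055 -0.675 -0.736
outer loop
vertex -0.745 0.083 2.65
vertex -0.275 0.059 2.707
vertex -0.673 -0.948 3.6
endloop
endfacet
facet normal -0.019 0.867 -0.499
outer loop
vertex -3.358 -2.694 -1.68
vertex -3.642 -2.294 -0.974
vertex -2.797 -2.36 -1.121
endloop
endfacet
facet normal 0.662 -0.710 -0.240
outer loop
vertex -3.358 -2.694 -1.68
vertex -2.797 -2.36 -1.121
vertex -3.618 -3.386 -0.346
endloop
endfacet
facet normal -0.019 0.867 -0.498
outer loop
vertex -2.797 -2.36 -1.121
vertex -3.642 -2.294 -0.974
vertex -3.08 -1.96 -0.414
endloop
endfacet
facet normal 0.822 -0.287 0.491
outer loop
vertex -2.797 -2.36 -1.121
vertex -3.08 -1.96 -0.414
vertex -3.618 -3.386 -0.346
endloop
endfacet
facet normal -0.019 0.867 -0.498
outer loop
vertex -3.08 -1.96 -0.414
vertex -3.642 -2.294 -0.974
vertex -3.925 -1.894 -0.267
endloop
endfacet
facet normal 0.170 -0.017 0.985
outer loop
vertex -3.08 -1.96 -0.414
vertex -3.925 -1.894 -0.267
vertex -3.618 -3.386 -0.346
endloop
endfacet
facet normal -0.018 0.867 -0.498
outer loop
vertex -3.925 -1.894 -0.267
vertex -3.642 -2.294 -0.974
vertex -4.486 -2.227 -0.827
endloop
endfacet
facet normal -0.643 -0.172 0.746
outer loop
vertex -3.925 -1.894 -0.267
vertex -4.486 -2.227 -0.827
vertex -3.618 -3.386 -0.346
endloop
endfacet
facet normal -0.018 0.867 -0.499
outer loop
vertex -4.486 -2.227 -0.827
vertex -3.642 -2.294 -0.974
vertex -4.203 -2.628 -1.534
endloop
endfacet
facet normal -0.803 -0.595 0.016
outer loop
vertex -4.486 -2.227 -0.827
vertex -4.203 -2.628 -1.534
vertex -3.618 -3.386 -0.346
endloop
endfacet
facet normal -0.018 0.867 -0.498
outer loop
vertex -4.203 -2.628 -1.534
vertex -3.642 -2.294 -0.974
vertex -3.358 -2.694 -1.68
endloop
endfacet
facet normal -0.150 -0.865 -0.478
outer loop
vertex -4.203 -2.628 -1.534
vertex -3.358 -2.694 -1.68
vertex -3.618 -3.386 -0.346
endloop
endfacet

endsolid


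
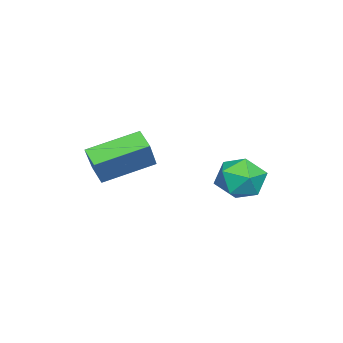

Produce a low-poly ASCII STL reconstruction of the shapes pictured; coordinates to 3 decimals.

solid 
facet normal 0.171 0.696 0.698
outer loop
vertex 1.251 3.969 -3.33
vertex 1.474 3.207 -2.625
vertex 2.248 3.618 -3.225
endloop
endfacet
facet normal 0.327 0.944 0.047
outer loop
vertex 1.251 3.969 -3.33
vertex 2.248 3.618 -3.225
vertex 1.849 3.805 -4.192
endloop
endfacet
facet normal -0.262 0.898 -0.353
outer loop
vertex 1.251 3.969 -3.33
vertex 1.849 3.805 -4.192
vertex 0.829 3.509 -4.189
endloop
endfacet
facet normal -0.782 0.622 0.051
outer loop
vertex 1.251 3.969 -3.33
vertex 0.829 3.509 -4.189
vertex 0.598 3.139 -3.22
endloop
endfacet
facet normal -0.514 0.497 0.699
outer loop
vertex 1.251 3.969 -3.33
vertex 0.598 3.139 -3.22
vertex 1.474 3.207 -2.625
endloop
endfacet
facet normal 0.822 0.517 -0.239
outer loop
vertex 1.849 3.805 -4.192
vertex 2.248 3.618 -3.225
vertex 2.442 2.941 -4.02
endloop
endfacet
facet normal 0.570 0.115 0.814
outer loop
vertex 2.248 3.618 -3.225
vertex 1.474 3.207 -2.625
vertex 2.211 2.571 -3.051
endloop
endfacet
facet normal -0.539 -0.207 0.817
outer loop
vertex 1.474 3.207 -2.625
vertex 0.598 3.139 -3.22
vertex 1.191 2.275 -3.048
endloop
endfacet
facet normal -0.972 -0.004 -0.233
outer loop
vertex 0.598 3.139 -3.22
vertex 0.829 3.509 -4.189
vertex 0.792 2.462 -4.015
endloop
endfacet
facet normal -0.131 0.442 -0.887
outer loop
vertex 0.829 3.509 -4.189
vertex 1.849 3.805 -4.192
vertex 1.566 2.873 -4.615
endloop
endfacet
facet normal 0.782 -0.622 -0.051
outer loop
vertex 1.789 2.111 -3.91
vertex 2.442 2.941 -4.02
vertex 2.211 2.571 -3.051
endloop
endfacet
facet normal 0.262 -0.898 0.353
outer loop
vertex 1.789 2.111 -3.91
vertex 2.211 2.571 -3.051
vertex 1.191 2.275 -3.048
endloop
endfacet
facet normal -0.327 -0.944 -0.047
outer loop
vertex 1.789 2.111 -3.91
vertex 1.191 2.275 -3.048
vertex 0.792 2.462 -4.015
endloop
endfacet
facet normal -0.171 -0.696 -0.698
outer loop
vertex 1.789 2.111 -3.91
vertex 0.792 2.462 -4.015
vertex 1.566 2.873 -4.615
endloop
endfacet
facet normal 0.514 -0.497 -0.699
outer loop
vertex 1.789 2.111 -3.91
vertex 1.566 2.873 -4.615
vertex 2.442 2.941 -4.02
endloop
endfacet
facet normal 0.972 0.004 0.233
outer loop
vertex 2.211 2.571 -3.051
vertex 2.442 2.941 -4.02
vertex 2.248 3.618 -3.225
endloop
endfacet
facet normal 0.131 -0.442 0.887
outer loop
vertex 1.191 2.275 -3.048
vertex 2.211 2.571 -3.051
vertex 1.474 3.207 -2.625
endloop
endfacet
facet normal -0.822 -0.517 0.239
outer loop
vertex 0.792 2.462 -4.015
vertex 1.191 2.275 -3.048
vertex 0.598 3.139 -3.22
endloop
endfacet
facet normal -0.570 -0.115 -0.814
outer loop
vertex 1.566 2.873 -4.615
vertex 0.792 2.462 -4.015
vertex 0.829 3.509 -4.189
endloop
endfacet
facet normal 0.539 0.207 -0.817
outer loop
vertex 2.442 2.941 -4.02
vertex 1.566 2.873 -4.615
vertex 1.849 3.805 -4.192
endloop
endfacet
facet normal -0.564 -0.050 -0.824
outer loop
vertex 3.217 -2.033 -3.135
vertex 2.037 -0.381 -2.428
vertex 3.797 -1.434 -3.568
endloop
endfacet
facet normal 0.549 -0.769 -0.329
outer loop
vertex 4.643 -1.359 -2.332
vertex 3.217 -2.033 -3.135
vertex 3.797 -1.434 -3.568
endloop
endfacet
facet normal -0.564 -0.050 -0.824
outer loop
vertex 3.797 -1.434 -3.568
vertex 2.037 -0.381 -2.428
vertex 2.617 0.219 -2.861
endloop
endfacet
facet normal 0.617 0.638 -0.461
outer loop
vertex 2.617 0.219 -2.861
vertex 4.643 -1.359 -2.332
vertex 3.797 -1.434 -3.568
endloop
endfacet
facet normal -0.617 -0.638 0.461
outer loop
vertex 3.217 -2.033 -3.135
vertex 2.883 -0.306 -1.192
vertex 2.037 -0.381 -2.428
endloop
endfacet
facet normal 0.549 -0.768 -0.330
outer loop
vertex 4.063 -1.959 -1.899
vertex 3.217 -2.033 -3.135
vertex 4.643 -1.359 -2.332
endloop
endfacet
facet normal -0.617 -0.638 0.461
outer loop
vertex 4.063 -1.959 -1.899
vertex 2.883 -0.306 -1.192
vertex 3.217 -2.033 -3.135
endloop
endfacet
facet normal -0.549 0.768 0.329
outer loop
vertex 2.037 -0.381 -2.428
vertex 2.883 -0.306 -1.192
vertex 2.617 0.219 -2.861
endloop
endfacet
facet normal 0.617 0.638 -0.461
outer loop
vertex 3.463 0.293 -1.625
vertex 4.643 -1.359 -2.332
vertex 2.617 0.219 -2.861
endloop
endfacet
facet normal -0.548 0.769 0.329
outer loop
vertex 2.617 0.219 -2.861
vertex 2.883 -0.306 -1.192
vertex 3.463 0.293 -1.625
endloop
endfacet
facet normal 0.564 0.050 0.824
outer loop
vertex 3.463 0.293 -1.625
vertex 4.063 -1.959 -1.899
vertex 4.643 -1.359 -2.332
endloop
endfacet
facet normal 0.564 0.050 0.824
outer loop
vertex 2.883 -0.306 -1.192
vertex 4.063 -1.959 -1.899
vertex 3.463 0.293 -1.625
endloop
endfacet

endsolid


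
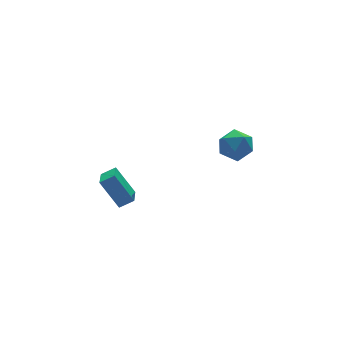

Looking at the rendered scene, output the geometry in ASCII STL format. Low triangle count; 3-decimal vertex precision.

solid 
facet normal -0.314 0.487 0.815
outer loop
vertex -4.146 0.431 -1.215
vertex -3.423 0.158 -0.774
vertex -3.497 1.511 -1.61
endloop
endfacet
facet normal -0.812 0.307 -0.496
outer loop
vertex -2.897 0.582 -3.166
vertex -4.146 0.431 -1.215
vertex -3.497 1.511 -1.61
endloop
endfacet
facet normal -0.315 0.486 0.815
outer loop
vertex -3.497 1.511 -1.61
vertex -3.423 0.158 -0.774
vertex -2.775 1.238 -1.168
endloop
endfacet
facet normal 0.492 0.818 -0.299
outer loop
vertex -2.775 1.238 -1.168
vertex -2.897 0.582 -3.166
vertex -3.497 1.511 -1.61
endloop
endfacet
facet normal -0.491 -0.818 0.299
outer loop
vertex -4.146 0.431 -1.215
vertex -2.823 -0.771 -2.33
vertex -3.423 0.158 -0.774
endloop
endfacet
facet normal -0.812 0.306 -0.496
outer loop
vertex -3.545 -0.498 -2.772
vertex -4.146 0.431 -1.215
vertex -2.897 0.582 -3.166
endloop
endfacet
facet normal -0.492 -0.818 0.298
outer loop
vertex -3.545 -0.498 -2.772
vertex -2.823 -0.771 -2.33
vertex -4.146 0.431 -1.215
endloop
endfacet
facet normal 0.812 -0.306 0.496
outer loop
vertex -3.423 0.158 -0.774
vertex -2.823 -0.771 -2.33
vertex -2.775 1.238 -1.168
endloop
endfacet
facet normal 0.491 0.818 -0.299
outer loop
vertex -2.174 0.309 -2.725
vertex -2.897 0.582 -3.166
vertex -2.775 1.238 -1.168
endloop
endfacet
facet normal 0.812 -0.307 0.496
outer loop
vertex -2.775 1.238 -1.168
vertex -2.823 -0.771 -2.33
vertex -2.174 0.309 -2.725
endloop
endfacet
facet normal 0.314 -0.486 -0.816
outer loop
vertex -2.174 0.309 -2.725
vertex -3.545 -0.498 -2.772
vertex -2.897 0.582 -3.166
endloop
endfacet
facet normal 0.315 -0.487 -0.815
outer loop
vertex -2.823 -0.771 -2.33
vertex -3.545 -0.498 -2.772
vertex -2.174 0.309 -2.725
endloop
endfacet
facet normal -0.915 -0.268 0.302
outer loop
vertex 2.538 -0.224 -1.173
vertex 2.954 -1.042 -0.639
vertex 2.836 -0.101 -0.161
endloop
endfacet
facet normal -0.876 0.437 0.205
outer loop
vertex 2.538 -0.224 -1.173
vertex 2.836 -0.101 -0.161
vertex 3.048 0.658 -0.873
endloop
endfacet
facet normal -0.684 0.556 -0.472
outer loop
vertex 2.538 -0.224 -1.173
vertex 3.048 0.658 -0.873
vertex 3.298 0.186 -1.791
endloop
endfacet
facet normal -0.604 -0.076 -0.793
outer loop
vertex 2.538 -0.224 -1.173
vertex 3.298 0.186 -1.791
vertex 3.24 -0.865 -1.646
endloop
endfacet
facet normal -0.747 -0.586 -0.315
outer loop
vertex 2.538 -0.224 -1.173
vertex 3.24 -0.865 -1.646
vertex 2.954 -1.042 -0.639
endloop
endfacet
facet normal -0.360 0.690 0.628
outer loop
vertex 3.048 0.658 -0.873
vertex 2.836 -0.101 -0.161
vertex 3.78 0.385 -0.154
endloop
endfacet
facet normal -0.423 -0.452 0.785
outer loop
vertex 2.836 -0.101 -0.161
vertex 2.954 -1.042 -0.639
vertex 3.722 -0.666 -0.009
endloop
endfacet
facet normal -0.151 -0.965 -0.213
outer loop
vertex 2.954 -1.042 -0.639
vertex 3.24 -0.865 -1.646
vertex 3.972 -1.138 -0.927
endloop
endfacet
facet normal 0.080 -0.141 -0.987
outer loop
vertex 3.24 -0.865 -1.646
vertex 3.298 0.186 -1.791
vertex 4.184 -0.379 -1.639
endloop
endfacet
facet normal -0.049 0.883 -0.467
outer loop
vertex 3.298 0.186 -1.791
vertex 3.048 0.658 -0.873
vertex 4.066 0.562 -1.161
endloop
endfacet
facet normal 0.604 0.076 0.793
outer loop
vertex 4.482 -0.256 -0.627
vertex 3.78 0.385 -0.154
vertex 3.722 -0.666 -0.009
endloop
endfacet
facet normal 0.684 -0.556 0.472
outer loop
vertex 4.482 -0.256 -0.627
vertex 3.722 -0.666 -0.009
vertex 3.972 -1.138 -0.927
endloop
endfacet
facet normal 0.876 -0.437 -0.205
outer loop
vertex 4.482 -0.256 -0.627
vertex 3.972 -1.138 -0.927
vertex 4.184 -0.379 -1.639
endloop
endfacet
facet normal 0.915 0.268 -0.302
outer loop
vertex 4.482 -0.256 -0.627
vertex 4.184 -0.379 -1.639
vertex 4.066 0.562 -1.161
endloop
endfacet
facet normal 0.747 0.586 0.315
outer loop
vertex 4.482 -0.256 -0.627
vertex 4.066 0.562 -1.161
vertex 3.78 0.385 -0.154
endloop
endfacet
facet normal -0.080 0.141 0.987
outer loop
vertex 3.722 -0.666 -0.009
vertex 3.78 0.385 -0.154
vertex 2.836 -0.101 -0.161
endloop
endfacet
facet normal 0.049 -0.883 0.467
outer loop
vertex 3.972 -1.138 -0.927
vertex 3.722 -0.666 -0.009
vertex 2.954 -1.042 -0.639
endloop
endfacet
facet normal 0.360 -0.690 -0.628
outer loop
vertex 4.184 -0.379 -1.639
vertex 3.972 -1.138 -0.927
vertex 3.24 -0.865 -1.646
endloop
endfacet
facet normal 0.423 0.452 -0.785
outer loop
vertex 4.066 0.562 -1.161
vertex 4.184 -0.379 -1.639
vertex 3.298 0.186 -1.791
endloop
endfacet
facet normal 0.151 0.965 0.213
outer loop
vertex 3.78 0.385 -0.154
vertex 4.066 0.562 -1.161
vertex 3.048 0.658 -0.873
endloop
endfacet

endsolid


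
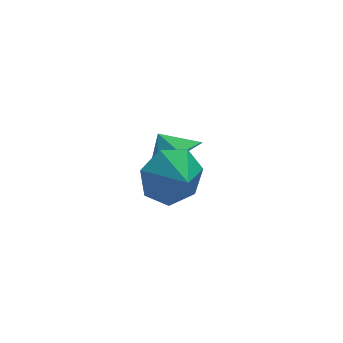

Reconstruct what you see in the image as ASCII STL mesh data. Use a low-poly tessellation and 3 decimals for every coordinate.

solid 
facet normal -0.163 0.889 -0.429
outer loop
vertex -1.487 -1.951 0.383
vertex -2.142 -1.678 1.198
vertex -1.077 -1.525 1.11
endloop
endfacet
facet normal 0.776 -0.626 -0.071
outer loop
vertex -1.487 -1.951 0.383
vertex -1.077 -1.525 1.11
vertex -1.958 -2.682 1.682
endloop
endfacet
facet normal -0.163 0.889 -0.429
outer loop
vertex -1.077 -1.525 1.11
vertex -2.142 -1.678 1.198
vertex -1.468 -1.214 1.903
endloop
endfacet
facet normal 0.784 -0.340 0.520
outer loop
vertex -1.077 -1.525 1.11
vertex -1.468 -1.214 1.903
vertex -1.958 -2.682 1.682
endloop
endfacet
facet normal -0.162 0.888 -0.430
outer loop
vertex -1.468 -1.214 1.903
vertex -2.142 -1.678 1.198
vertex -2.368 -1.252 2.164
endloop
endfacet
facet normal 0.280 -0.234 0.931
outer loop
vertex -1.468 -1.214 1.903
vertex -2.368 -1.252 2.164
vertex -1.958 -2.682 1.682
endloop
endfacet
facet normal -0.164 0.888 -0.430
outer loop
vertex -2.368 -1.252 2.164
vertex -2.142 -1.678 1.198
vertex -3.097 -1.612 1.698
endloop
endfacet
facet normal -0.353 -0.388 0.851
outer loop
vertex -2.368 -1.252 2.164
vertex -3.097 -1.612 1.698
vertex -1.958 -2.682 1.682
endloop
endfacet
facet normal -0.163 0.888 -0.429
outer loop
vertex -3.097 -1.612 1.698
vertex -2.142 -1.678 1.198
vertex -3.107 -2.021 0.855
endloop
endfacet
facet normal -0.641 -0.687 0.341
outer loop
vertex -3.097 -1.612 1.698
vertex -3.107 -2.021 0.855
vertex -1.958 -2.682 1.682
endloop
endfacet
facet normal -0.163 0.888 -0.429
outer loop
vertex -3.107 -2.021 0.855
vertex -2.142 -1.678 1.198
vertex -2.391 -2.172 0.27
endloop
endfacet
facet normal -0.366 -0.905 -0.215
outer loop
vertex -3.107 -2.021 0.855
vertex -2.391 -2.172 0.27
vertex -1.958 -2.682 1.682
endloop
endfacet
facet normal -0.164 0.888 -0.429
outer loop
vertex -2.391 -2.172 0.27
vertex -2.142 -1.678 1.198
vertex -1.487 -1.951 0.383
endloop
endfacet
facet normal 0.265 -0.878 -0.398
outer loop
vertex -2.391 -2.172 0.27
vertex -1.487 -1.951 0.383
vertex -1.958 -2.682 1.682
endloop
endfacet
facet normal 0.343 -0.726 -0.595
outer loop
vertex -0.073 1.462 -0.367
vertex -0.795 1.748 -1.132
vertex 0.223 2.111 -0.988
endloop
endfacet
facet normal 0.425 0.517 0.743
outer loop
vertex -0.073 1.462 -0.367
vertex 0.223 2.111 -0.988
vertex -1.165 2.532 -0.488
endloop
endfacet
facet normal 0.343 -0.726 -0.596
outer loop
vertex 0.223 2.111 -0.988
vertex -0.795 1.748 -1.132
vertex -0.248 2.487 -1.717
endloop
endfacet
facet normal 0.359 0.904 0.234
outer loop
vertex 0.223 2.111 -0.988
vertex -0.248 2.487 -1.717
vertex -1.165 2.532 -0.488
endloop
endfacet
facet normal 0.344 -0.726 -0.595
outer loop
vertex -0.248 2.487 -1.717
vertex -0.795 1.748 -1.132
vertex -1.13 2.306 -2.006
endloop
endfacet
facet normal -0.152 0.977 -0.149
outer loop
vertex -0.248 2.487 -1.717
vertex -1.13 2.306 -2.006
vertex -1.165 2.532 -0.488
endloop
endfacet
facet normal 0.343 -0.726 -0.595
outer loop
vertex -1.13 2.306 -2.006
vertex -0.795 1.748 -1.132
vertex -1.76 1.705 -1.636
endloop
endfacet
facet normal -0.721 0.683 -0.118
outer loop
vertex -1.13 2.306 -2.006
vertex -1.76 1.705 -1.636
vertex -1.165 2.532 -0.488
endloop
endfacet
facet normal 0.343 -0.726 -0.595
outer loop
vertex -1.76 1.705 -1.636
vertex -0.795 1.748 -1.132
vertex -1.663 1.136 -0.886
endloop
endfacet
facet normal -0.922 0.242 0.303
outer loop
vertex -1.76 1.705 -1.636
vertex -1.663 1.136 -0.886
vertex -1.165 2.532 -0.488
endloop
endfacet
facet normal 0.343 -0.726 -0.595
outer loop
vertex -1.663 1.136 -0.886
vertex -0.795 1.748 -1.132
vertex -0.912 1.028 -0.321
endloop
endfacet
facet normal -0.602 -0.013 0.798
outer loop
vertex -1.663 1.136 -0.886
vertex -0.912 1.028 -0.321
vertex -1.165 2.532 -0.488
endloop
endfacet
facet normal 0.343 -0.726 -0.595
outer loop
vertex -0.912 1.028 -0.321
vertex -0.795 1.748 -1.132
vertex -0.073 1.462 -0.367
endloop
endfacet
facet normal -0.002 0.110 0.994
outer loop
vertex -0.912 1.028 -0.321
vertex -0.073 1.462 -0.367
vertex -1.165 2.532 -0.488
endloop
endfacet

endsolid


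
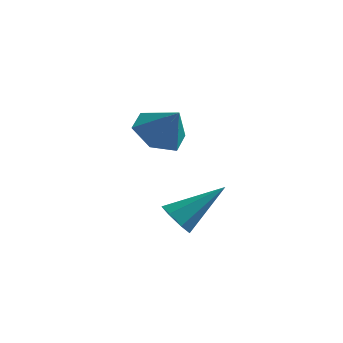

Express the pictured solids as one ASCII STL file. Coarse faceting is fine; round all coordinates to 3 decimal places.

solid 
facet normal -0.611 -0.520 -0.596
outer loop
vertex -0.87 0.028 -2.217
vertex -1.129 -0.29 -1.674
vertex -1.336 0.288 -1.966
endloop
endfacet
facet normal 0.222 0.853 -0.472
outer loop
vertex -0.87 0.028 -2.217
vertex -1.336 0.288 -1.966
vertex 0.069 0.73 -0.506
endloop
endfacet
facet normal -0.611 -0.520 -0.597
outer loop
vertex -1.336 0.288 -1.966
vertex -1.129 -0.29 -1.674
vertex -1.647 0.114 -1.496
endloop
endfacet
facet normal -0.381 0.920 0.088
outer loop
vertex -1.336 0.288 -1.966
vertex -1.647 0.114 -1.496
vertex 0.069 0.73 -0.506
endloop
endfacet
facet normal -0.611 -0.520 -0.597
outer loop
vertex -1.647 0.114 -1.496
vertex -1.129 -0.29 -1.674
vertex -1.567 -0.365 -1.16
endloop
endfacet
facet normal -0.562 0.410 0.718
outer loop
vertex -1.647 0.114 -1.496
vertex -1.567 -0.365 -1.16
vertex 0.069 0.73 -0.506
endloop
endfacet
facet normal -0.611 -0.520 -0.597
outer loop
vertex -1.567 -0.365 -1.16
vertex -1.129 -0.29 -1.674
vertex -1.158 -0.787 -1.211
endloop
endfacet
facet normal -0.182 -0.290 0.940
outer loop
vertex -1.567 -0.365 -1.16
vertex -1.158 -0.787 -1.211
vertex 0.069 0.73 -0.506
endloop
endfacet
facet normal -0.611 -0.520 -0.596
outer loop
vertex -1.158 -0.787 -1.211
vertex -1.129 -0.29 -1.674
vertex -0.727 -0.835 -1.611
endloop
endfacet
facet normal 0.473 -0.656 0.588
outer loop
vertex -1.158 -0.787 -1.211
vertex -0.727 -0.835 -1.611
vertex 0.069 0.73 -0.506
endloop
endfacet
facet normal -0.612 -0.520 -0.596
outer loop
vertex -0.727 -0.835 -1.611
vertex -1.129 -0.29 -1.674
vertex -0.599 -0.472 -2.059
endloop
endfacet
facet normal 0.909 -0.411 -0.073
outer loop
vertex -0.727 -0.835 -1.611
vertex -0.599 -0.472 -2.059
vertex 0.069 0.73 -0.506
endloop
endfacet
facet normal -0.612 -0.520 -0.596
outer loop
vertex -0.599 -0.472 -2.059
vertex -1.129 -0.29 -1.674
vertex -0.87 0.028 -2.217
endloop
endfacet
facet normal 0.797 0.260 -0.544
outer loop
vertex -0.599 -0.472 -2.059
vertex -0.87 0.028 -2.217
vertex 0.069 0.73 -0.506
endloop
endfacet
facet normal -0.590 0.146 -0.794
outer loop
vertex -2.683 4.157 -0.233
vertex -3.324 3.46 0.116
vertex -3.439 4.428 0.379
endloop
endfacet
facet normal 0.572 0.724 0.386
outer loop
vertex -2.683 4.157 -0.233
vertex -3.439 4.428 0.379
vertex -2.516 3.26 1.204
endloop
endfacet
facet normal -0.590 0.146 -0.794
outer loop
vertex -3.439 4.428 0.379
vertex -3.324 3.46 0.116
vertex -4.081 3.731 0.728
endloop
endfacet
facet normal -0.102 0.519 0.849
outer loop
vertex -3.439 4.428 0.379
vertex -4.081 3.731 0.728
vertex -2.516 3.26 1.204
endloop
endfacet
facet normal -0.590 0.146 -0.794
outer loop
vertex -4.081 3.731 0.728
vertex -3.324 3.46 0.116
vertex -3.966 2.762 0.465
endloop
endfacet
facet normal -0.356 -0.284 0.890
outer loop
vertex -4.081 3.731 0.728
vertex -3.966 2.762 0.465
vertex -2.516 3.26 1.204
endloop
endfacet
facet normal -0.590 0.146 -0.794
outer loop
vertex -3.966 2.762 0.465
vertex -3.324 3.46 0.116
vertex -3.21 2.491 -0.147
endloop
endfacet
facet normal 0.064 -0.881 0.469
outer loop
vertex -3.966 2.762 0.465
vertex -3.21 2.491 -0.147
vertex -2.516 3.26 1.204
endloop
endfacet
facet normal -0.590 0.146 -0.794
outer loop
vertex -3.21 2.491 -0.147
vertex -3.324 3.46 0.116
vertex -2.568 3.189 -0.496
endloop
endfacet
facet normal 0.737 -0.675 0.006
outer loop
vertex -3.21 2.491 -0.147
vertex -2.568 3.189 -0.496
vertex -2.516 3.26 1.204
endloop
endfacet
facet normal -0.590 0.146 -0.794
outer loop
vertex -2.568 3.189 -0.496
vertex -3.324 3.46 0.116
vertex -2.683 4.157 -0.233
endloop
endfacet
facet normal 0.991 0.127 -0.036
outer loop
vertex -2.568 3.189 -0.496
vertex -2.683 4.157 -0.233
vertex -2.516 3.26 1.204
endloop
endfacet

endsolid


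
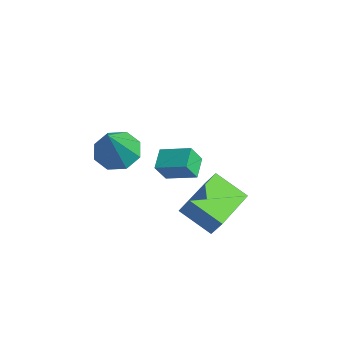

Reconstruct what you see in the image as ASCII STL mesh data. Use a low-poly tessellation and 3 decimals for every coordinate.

solid 
facet normal -0.818 -0.463 -0.340
outer loop
vertex -4.292 2.945 -1.079
vertex -4.85 3.667 -0.72
vertex -4.211 3.438 -1.945
endloop
endfacet
facet normal 0.569 -0.736 -0.366
outer loop
vertex -3.09 4.073 -1.48
vertex -4.292 2.945 -1.079
vertex -4.211 3.438 -1.945
endloop
endfacet
facet normal -0.818 -0.464 -0.340
outer loop
vertex -4.211 3.438 -1.945
vertex -4.85 3.667 -0.72
vertex -4.769 4.16 -1.587
endloop
endfacet
facet normal 0.081 0.492 -0.867
outer loop
vertex -4.769 4.16 -1.587
vertex -3.09 4.073 -1.48
vertex -4.211 3.438 -1.945
endloop
endfacet
facet normal -0.080 -0.493 0.866
outer loop
vertex -4.292 2.945 -1.079
vertex -3.729 4.302 -0.255
vertex -4.85 3.667 -0.72
endloop
endfacet
facet normal 0.569 -0.736 -0.366
outer loop
vertex -3.171 3.58 -0.613
vertex -4.292 2.945 -1.079
vertex -3.09 4.073 -1.48
endloop
endfacet
facet normal -0.081 -0.492 0.867
outer loop
vertex -3.171 3.58 -0.613
vertex -3.729 4.302 -0.255
vertex -4.292 2.945 -1.079
endloop
endfacet
facet normal -0.569 0.737 0.366
outer loop
vertex -4.85 3.667 -0.72
vertex -3.729 4.302 -0.255
vertex -4.769 4.16 -1.587
endloop
endfacet
facet normal 0.081 0.493 -0.866
outer loop
vertex -3.648 4.795 -1.121
vertex -3.09 4.073 -1.48
vertex -4.769 4.16 -1.587
endloop
endfacet
facet normal -0.569 0.736 0.366
outer loop
vertex -4.769 4.16 -1.587
vertex -3.729 4.302 -0.255
vertex -3.648 4.795 -1.121
endloop
endfacet
facet normal 0.818 0.463 0.340
outer loop
vertex -3.648 4.795 -1.121
vertex -3.171 3.58 -0.613
vertex -3.09 4.073 -1.48
endloop
endfacet
facet normal 0.818 0.464 0.340
outer loop
vertex -3.729 4.302 -0.255
vertex -3.171 3.58 -0.613
vertex -3.648 4.795 -1.121
endloop
endfacet
facet normal -0.808 -0.318 0.497
outer loop
vertex -0.115 1.146 0.83
vertex -0.912 3.088 0.777
vertex -0.503 0.966 0.084
endloop
endfacet
facet normal 0.380 -0.925 0.026
outer loop
vertex 0.732 1.452 -0.677
vertex -0.115 1.146 0.83
vertex -0.503 0.966 0.084
endloop
endfacet
facet normal -0.808 -0.318 0.497
outer loop
vertex -0.503 0.966 0.084
vertex -0.912 3.088 0.777
vertex -1.3 2.908 0.031
endloop
endfacet
facet normal -0.452 -0.209 -0.867
outer loop
vertex -1.3 2.908 0.031
vertex 0.732 1.452 -0.677
vertex -0.503 0.966 0.084
endloop
endfacet
facet normal 0.452 0.209 0.867
outer loop
vertex -0.115 1.146 0.83
vertex 0.323 3.574 0.016
vertex -0.912 3.088 0.777
endloop
endfacet
facet normal 0.380 -0.925 0.026
outer loop
vertex 1.12 1.632 0.069
vertex -0.115 1.146 0.83
vertex 0.732 1.452 -0.677
endloop
endfacet
facet normal 0.452 0.209 0.867
outer loop
vertex 1.12 1.632 0.069
vertex 0.323 3.574 0.016
vertex -0.115 1.146 0.83
endloop
endfacet
facet normal -0.380 0.925 -0.026
outer loop
vertex -0.912 3.088 0.777
vertex 0.323 3.574 0.016
vertex -1.3 2.908 0.031
endloop
endfacet
facet normal -0.452 -0.209 -0.867
outer loop
vertex -0.065 3.394 -0.73
vertex 0.732 1.452 -0.677
vertex -1.3 2.908 0.031
endloop
endfacet
facet normal -0.380 0.925 -0.026
outer loop
vertex -1.3 2.908 0.031
vertex 0.323 3.574 0.016
vertex -0.065 3.394 -0.73
endloop
endfacet
facet normal 0.808 0.318 -0.497
outer loop
vertex -0.065 3.394 -0.73
vertex 1.12 1.632 0.069
vertex 0.732 1.452 -0.677
endloop
endfacet
facet normal 0.808 0.318 -0.497
outer loop
vertex 0.323 3.574 0.016
vertex 1.12 1.632 0.069
vertex -0.065 3.394 -0.73
endloop
endfacet
facet normal -0.297 0.431 -0.852
outer loop
vertex -2.052 0.459 2.407
vertex -2.86 0.045 2.479
vertex -2.517 0.839 2.761
endloop
endfacet
facet normal 0.745 0.499 0.443
outer loop
vertex -2.052 0.459 2.407
vertex -2.517 0.839 2.761
vertex -2.26 -0.825 4.201
endloop
endfacet
facet normal -0.296 0.431 -0.853
outer loop
vertex -2.517 0.839 2.761
vertex -2.86 0.045 2.479
vertex -3.182 0.754 2.949
endloop
endfacet
facet normal 0.125 0.660 0.741
outer loop
vertex -2.517 0.839 2.761
vertex -3.182 0.754 2.949
vertex -2.26 -0.825 4.201
endloop
endfacet
facet normal -0.296 0.431 -0.853
outer loop
vertex -3.182 0.754 2.949
vertex -2.86 0.045 2.479
vertex -3.658 0.254 2.862
endloop
endfacet
facet normal -0.501 0.339 0.796
outer loop
vertex -3.182 0.754 2.949
vertex -3.658 0.254 2.862
vertex -2.26 -0.825 4.201
endloop
endfacet
facet normal -0.297 0.430 -0.853
outer loop
vertex -3.658 0.254 2.862
vertex -2.86 0.045 2.479
vertex -3.667 -0.369 2.551
endloop
endfacet
facet normal -0.768 -0.277 0.578
outer loop
vertex -3.658 0.254 2.862
vertex -3.667 -0.369 2.551
vertex -2.26 -0.825 4.201
endloop
endfacet
facet normal -0.297 0.430 -0.852
outer loop
vertex -3.667 -0.369 2.551
vertex -2.86 0.045 2.479
vertex -3.203 -0.75 2.197
endloop
endfacet
facet normal -0.518 -0.829 0.213
outer loop
vertex -3.667 -0.369 2.551
vertex -3.203 -0.75 2.197
vertex -2.26 -0.825 4.201
endloop
endfacet
facet normal -0.296 0.430 -0.853
outer loop
vertex -3.203 -0.75 2.197
vertex -2.86 0.045 2.479
vertex -2.538 -0.665 2.009
endloop
endfacet
facet normal 0.103 -0.991 -0.085
outer loop
vertex -3.203 -0.75 2.197
vertex -2.538 -0.665 2.009
vertex -2.26 -0.825 4.201
endloop
endfacet
facet normal -0.296 0.430 -0.853
outer loop
vertex -2.538 -0.665 2.009
vertex -2.86 0.045 2.479
vertex -2.061 -0.164 2.096
endloop
endfacet
facet normal 0.729 -0.670 -0.141
outer loop
vertex -2.538 -0.665 2.009
vertex -2.061 -0.164 2.096
vertex -2.26 -0.825 4.201
endloop
endfacet
facet normal -0.296 0.430 -0.853
outer loop
vertex -2.061 -0.164 2.096
vertex -2.86 0.045 2.479
vertex -2.052 0.459 2.407
endloop
endfacet
facet normal 0.996 -0.053 0.077
outer loop
vertex -2.061 -0.164 2.096
vertex -2.052 0.459 2.407
vertex -2.26 -0.825 4.201
endloop
endfacet

endsolid


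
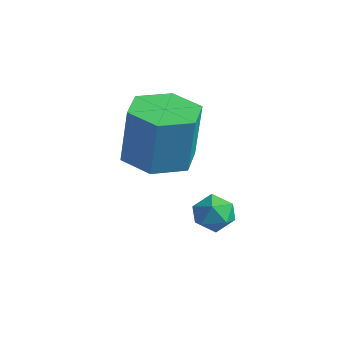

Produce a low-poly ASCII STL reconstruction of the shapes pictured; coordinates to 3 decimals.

solid 
facet normal -0.062 -0.083 -0.995
outer loop
vertex -2.435 0.058 -0.389
vertex -3.519 -0.02 -0.315
vertex -3.05 0.957 -0.426
endloop
endfacet
facet normal 0.823 0.559 -0.098
outer loop
vertex -2.435 0.058 -0.389
vertex -3.05 0.957 -0.426
vertex -2.316 0.218 1.521
endloop
endfacet
facet normal 0.824 0.559 -0.098
outer loop
vertex -2.316 0.218 1.521
vertex -3.05 0.957 -0.426
vertex -2.931 1.118 1.483
endloop
endfacet
facet normal 0.062 0.084 0.995
outer loop
vertex -2.316 0.218 1.521
vertex -2.931 1.118 1.483
vertex -3.401 0.14 1.595
endloop
endfacet
facet normal -0.062 -0.083 -0.995
outer loop
vertex -3.05 0.957 -0.426
vertex -3.519 -0.02 -0.315
vertex -4.134 0.879 -0.352
endloop
endfacet
facet normal -0.077 0.994 -0.079
outer loop
vertex -3.05 0.957 -0.426
vertex -4.134 0.879 -0.352
vertex -2.931 1.118 1.483
endloop
endfacet
facet normal -0.078 0.994 -0.078
outer loop
vertex -2.931 1.118 1.483
vertex -4.134 0.879 -0.352
vertex -4.016 1.039 1.558
endloop
endfacet
facet normal 0.063 0.084 0.995
outer loop
vertex -2.931 1.118 1.483
vertex -4.016 1.039 1.558
vertex -3.401 0.14 1.595
endloop
endfacet
facet normal -0.062 -0.083 -0.995
outer loop
vertex -4.134 0.879 -0.352
vertex -3.519 -0.02 -0.315
vertex -4.604 -0.098 -0.241
endloop
endfacet
facet normal -0.900 0.435 0.019
outer loop
vertex -4.134 0.879 -0.352
vertex -4.604 -0.098 -0.241
vertex -4.016 1.039 1.558
endloop
endfacet
facet normal -0.900 0.434 0.020
outer loop
vertex -4.016 1.039 1.558
vertex -4.604 -0.098 -0.241
vertex -4.485 0.062 1.669
endloop
endfacet
facet normal 0.062 0.083 0.995
outer loop
vertex -4.016 1.039 1.558
vertex -4.485 0.062 1.669
vertex -3.401 0.14 1.595
endloop
endfacet
facet normal -0.062 -0.084 -0.995
outer loop
vertex -4.604 -0.098 -0.241
vertex -3.519 -0.02 -0.315
vertex -3.989 -0.998 -0.203
endloop
endfacet
facet normal -0.824 -0.559 0.098
outer loop
vertex -4.604 -0.098 -0.241
vertex -3.989 -0.998 -0.203
vertex -4.485 0.062 1.669
endloop
endfacet
facet normal -0.823 -0.559 0.098
outer loop
vertex -4.485 0.062 1.669
vertex -3.989 -0.998 -0.203
vertex -3.87 -0.837 1.706
endloop
endfacet
facet normal 0.062 0.083 0.995
outer loop
vertex -4.485 0.062 1.669
vertex -3.87 -0.837 1.706
vertex -3.401 0.14 1.595
endloop
endfacet
facet normal -0.063 -0.084 -0.995
outer loop
vertex -3.989 -0.998 -0.203
vertex -3.519 -0.02 -0.315
vertex -2.904 -0.919 -0.278
endloop
endfacet
facet normal 0.078 -0.994 0.079
outer loop
vertex -3.989 -0.998 -0.203
vertex -2.904 -0.919 -0.278
vertex -3.87 -0.837 1.706
endloop
endfacet
facet normal 0.077 -0.994 0.079
outer loop
vertex -3.87 -0.837 1.706
vertex -2.904 -0.919 -0.278
vertex -2.786 -0.759 1.632
endloop
endfacet
facet normal 0.062 0.083 0.995
outer loop
vertex -3.87 -0.837 1.706
vertex -2.786 -0.759 1.632
vertex -3.401 0.14 1.595
endloop
endfacet
facet normal -0.062 -0.083 -0.995
outer loop
vertex -2.904 -0.919 -0.278
vertex -3.519 -0.02 -0.315
vertex -2.435 0.058 -0.389
endloop
endfacet
facet normal 0.900 -0.434 -0.019
outer loop
vertex -2.904 -0.919 -0.278
vertex -2.435 0.058 -0.389
vertex -2.786 -0.759 1.632
endloop
endfacet
facet normal 0.900 -0.435 -0.020
outer loop
vertex -2.786 -0.759 1.632
vertex -2.435 0.058 -0.389
vertex -2.316 0.218 1.521
endloop
endfacet
facet normal 0.062 0.083 0.995
outer loop
vertex -2.786 -0.759 1.632
vertex -2.316 0.218 1.521
vertex -3.401 0.14 1.595
endloop
endfacet
facet normal -0.025 0.756 0.654
outer loop
vertex -2.238 1.381 -2.295
vertex -2.362 0.932 -1.78
vertex -1.709 1.097 -1.946
endloop
endfacet
facet normal 0.412 0.904 0.111
outer loop
vertex -2.238 1.381 -2.295
vertex -1.709 1.097 -1.946
vertex -1.673 1.165 -2.636
endloop
endfacet
facet normal 0.034 0.869 -0.494
outer loop
vertex -2.238 1.381 -2.295
vertex -1.673 1.165 -2.636
vertex -2.305 1.042 -2.896
endloop
endfacet
facet normal -0.637 0.699 -0.323
outer loop
vertex -2.238 1.381 -2.295
vertex -2.305 1.042 -2.896
vertex -2.731 0.898 -2.368
endloop
endfacet
facet normal -0.674 0.630 0.387
outer loop
vertex -2.238 1.381 -2.295
vertex -2.731 0.898 -2.368
vertex -2.362 0.932 -1.78
endloop
endfacet
facet normal 0.914 0.396 0.087
outer loop
vertex -1.673 1.165 -2.636
vertex -1.709 1.097 -1.946
vertex -1.449 0.582 -2.332
endloop
endfacet
facet normal 0.206 0.156 0.966
outer loop
vertex -1.709 1.097 -1.946
vertex -2.362 0.932 -1.78
vertex -1.875 0.438 -1.804
endloop
endfacet
facet normal -0.845 -0.047 0.533
outer loop
vertex -2.362 0.932 -1.78
vertex -2.731 0.898 -2.368
vertex -2.507 0.315 -2.064
endloop
endfacet
facet normal -0.785 0.065 -0.616
outer loop
vertex -2.731 0.898 -2.368
vertex -2.305 1.042 -2.896
vertex -2.471 0.383 -2.754
endloop
endfacet
facet normal 0.301 0.340 -0.891
outer loop
vertex -2.305 1.042 -2.896
vertex -1.673 1.165 -2.636
vertex -1.818 0.548 -2.92
endloop
endfacet
facet normal 0.637 -0.699 0.323
outer loop
vertex -1.942 0.099 -2.405
vertex -1.449 0.582 -2.332
vertex -1.875 0.438 -1.804
endloop
endfacet
facet normal -0.034 -0.869 0.494
outer loop
vertex -1.942 0.099 -2.405
vertex -1.875 0.438 -1.804
vertex -2.507 0.315 -2.064
endloop
endfacet
facet normal -0.412 -0.904 -0.111
outer loop
vertex -1.942 0.099 -2.405
vertex -2.507 0.315 -2.064
vertex -2.471 0.383 -2.754
endloop
endfacet
facet normal 0.025 -0.756 -0.654
outer loop
vertex -1.942 0.099 -2.405
vertex -2.471 0.383 -2.754
vertex -1.818 0.548 -2.92
endloop
endfacet
facet normal 0.674 -0.630 -0.387
outer loop
vertex -1.942 0.099 -2.405
vertex -1.818 0.548 -2.92
vertex -1.449 0.582 -2.332
endloop
endfacet
facet normal 0.785 -0.065 0.616
outer loop
vertex -1.875 0.438 -1.804
vertex -1.449 0.582 -2.332
vertex -1.709 1.097 -1.946
endloop
endfacet
facet normal -0.301 -0.340 0.891
outer loop
vertex -2.507 0.315 -2.064
vertex -1.875 0.438 -1.804
vertex -2.362 0.932 -1.78
endloop
endfacet
facet normal -0.914 -0.396 -0.087
outer loop
vertex -2.471 0.383 -2.754
vertex -2.507 0.315 -2.064
vertex -2.731 0.898 -2.368
endloop
endfacet
facet normal -0.206 -0.156 -0.966
outer loop
vertex -1.818 0.548 -2.92
vertex -2.471 0.383 -2.754
vertex -2.305 1.042 -2.896
endloop
endfacet
facet normal 0.845 0.047 -0.533
outer loop
vertex -1.449 0.582 -2.332
vertex -1.818 0.548 -2.92
vertex -1.673 1.165 -2.636
endloop
endfacet

endsolid
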